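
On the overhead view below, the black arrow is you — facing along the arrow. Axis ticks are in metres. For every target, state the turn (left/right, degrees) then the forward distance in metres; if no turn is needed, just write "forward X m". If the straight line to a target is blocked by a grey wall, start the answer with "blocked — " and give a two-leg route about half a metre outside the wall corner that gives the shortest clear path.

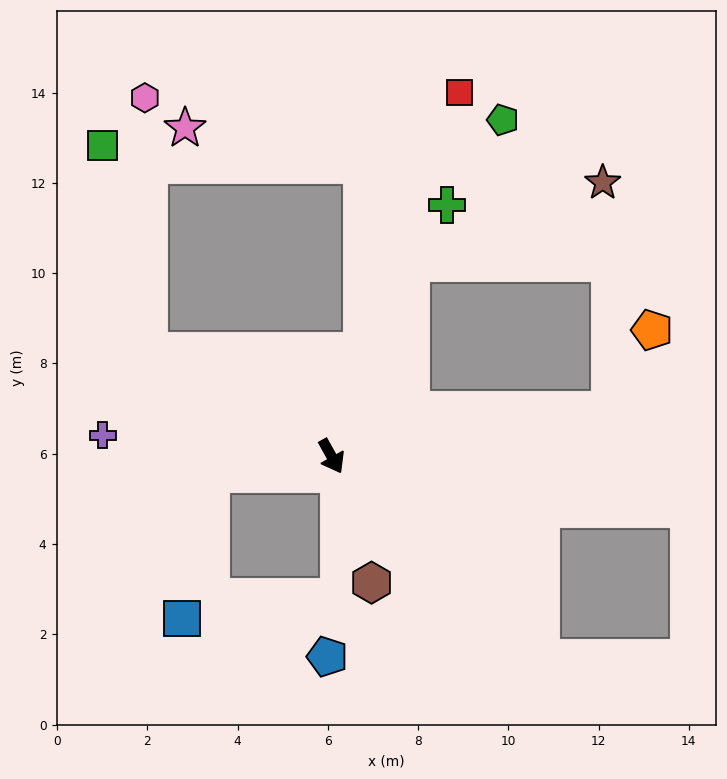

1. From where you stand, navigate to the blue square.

blocked — turn right 111°, forward 2.7 m, then turn left 71°, forward 3.3 m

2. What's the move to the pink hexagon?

blocked — turn right 149°, forward 4.7 m, then turn right 59°, forward 5.6 m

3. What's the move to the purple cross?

turn right 124°, forward 5.1 m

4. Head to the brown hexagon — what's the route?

turn right 12°, forward 2.9 m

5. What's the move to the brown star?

blocked — turn left 129°, forward 4.6 m, then turn right 46°, forward 4.6 m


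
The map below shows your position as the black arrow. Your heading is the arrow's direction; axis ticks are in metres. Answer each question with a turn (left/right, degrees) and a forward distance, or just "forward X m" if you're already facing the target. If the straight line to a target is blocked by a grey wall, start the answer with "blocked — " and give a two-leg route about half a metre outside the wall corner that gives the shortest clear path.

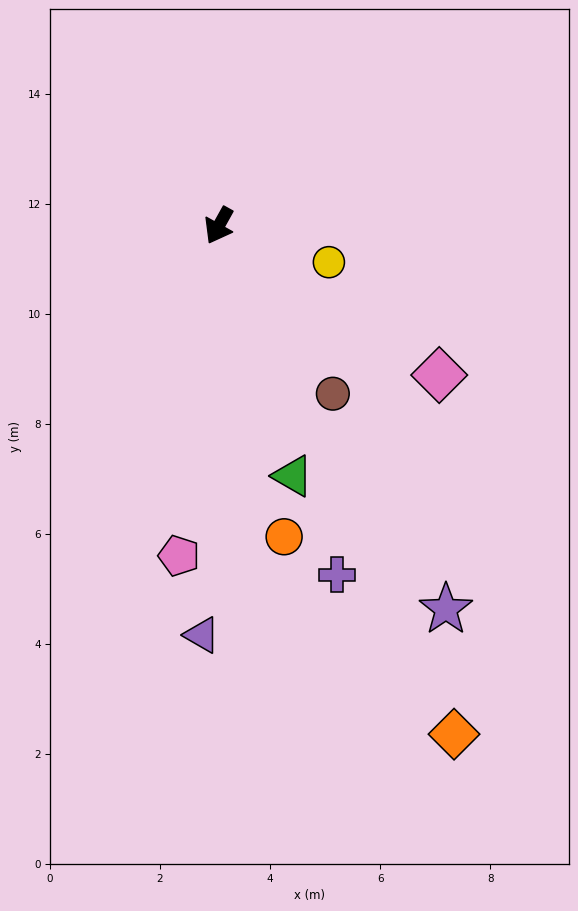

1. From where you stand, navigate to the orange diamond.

turn left 54°, forward 10.2 m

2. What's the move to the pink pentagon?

turn left 22°, forward 6.0 m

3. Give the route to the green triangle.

turn left 46°, forward 4.7 m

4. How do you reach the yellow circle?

turn left 101°, forward 2.1 m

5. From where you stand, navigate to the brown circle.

turn left 63°, forward 3.7 m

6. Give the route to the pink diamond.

turn left 85°, forward 4.8 m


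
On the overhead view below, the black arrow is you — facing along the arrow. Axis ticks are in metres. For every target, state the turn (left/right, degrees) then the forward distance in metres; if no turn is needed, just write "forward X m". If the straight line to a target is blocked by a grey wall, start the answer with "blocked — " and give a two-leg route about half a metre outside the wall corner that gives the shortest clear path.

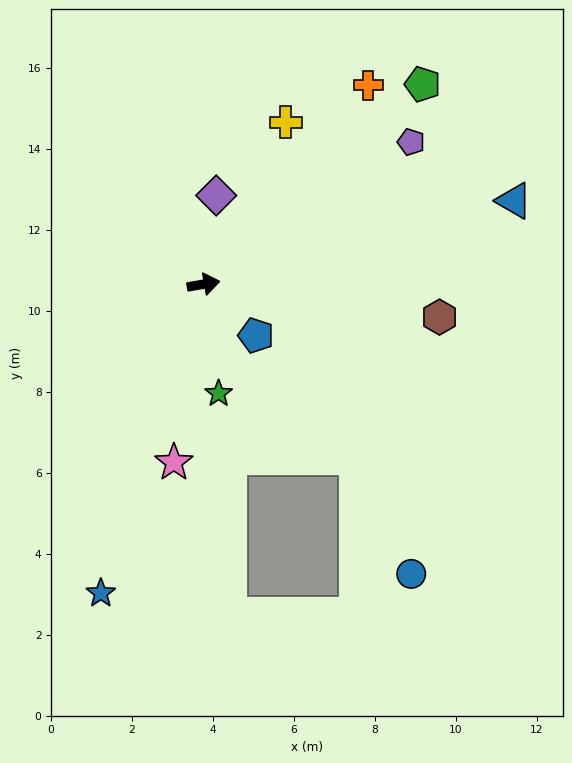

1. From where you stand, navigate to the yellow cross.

turn left 53°, forward 4.5 m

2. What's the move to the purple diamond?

turn left 72°, forward 2.2 m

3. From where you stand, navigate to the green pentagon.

turn left 33°, forward 7.3 m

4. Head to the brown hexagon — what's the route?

turn right 18°, forward 5.9 m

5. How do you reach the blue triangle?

turn left 5°, forward 7.9 m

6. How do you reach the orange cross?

turn left 40°, forward 6.4 m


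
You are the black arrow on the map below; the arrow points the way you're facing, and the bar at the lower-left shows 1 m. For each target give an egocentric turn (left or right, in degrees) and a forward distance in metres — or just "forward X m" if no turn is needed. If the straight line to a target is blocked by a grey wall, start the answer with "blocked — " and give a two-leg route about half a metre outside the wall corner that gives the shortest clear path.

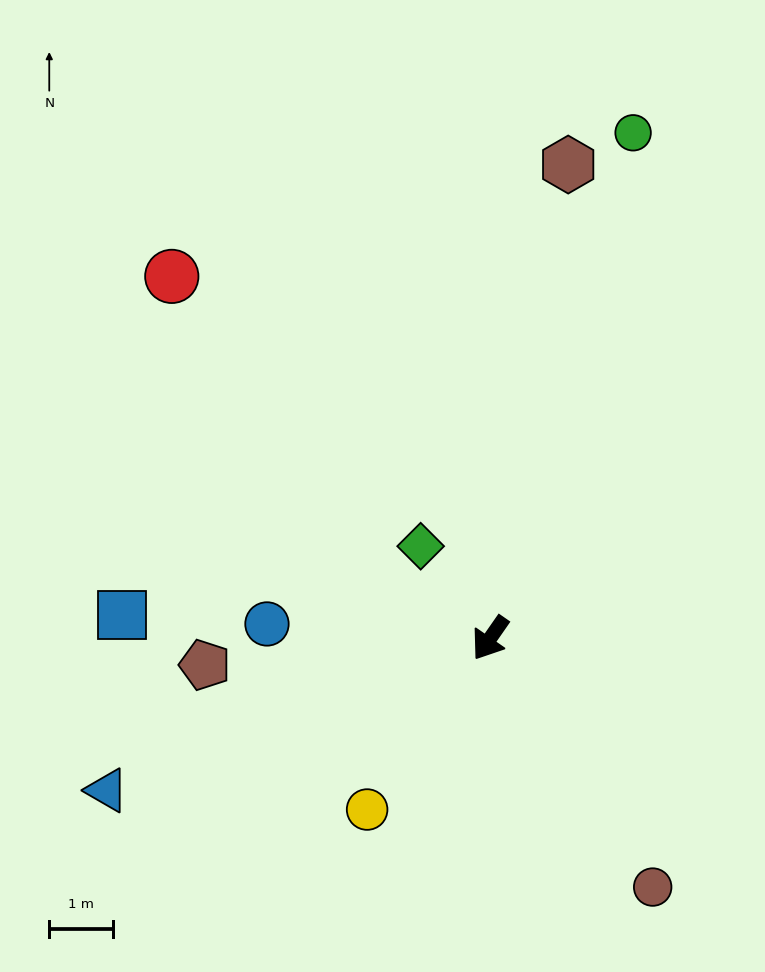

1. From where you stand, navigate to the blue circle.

turn right 59°, forward 3.5 m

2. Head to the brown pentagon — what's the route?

turn right 50°, forward 4.5 m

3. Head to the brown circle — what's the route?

turn left 68°, forward 4.6 m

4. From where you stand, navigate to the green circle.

turn right 161°, forward 8.2 m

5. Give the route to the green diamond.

turn right 108°, forward 1.8 m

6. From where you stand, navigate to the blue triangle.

turn right 34°, forward 6.4 m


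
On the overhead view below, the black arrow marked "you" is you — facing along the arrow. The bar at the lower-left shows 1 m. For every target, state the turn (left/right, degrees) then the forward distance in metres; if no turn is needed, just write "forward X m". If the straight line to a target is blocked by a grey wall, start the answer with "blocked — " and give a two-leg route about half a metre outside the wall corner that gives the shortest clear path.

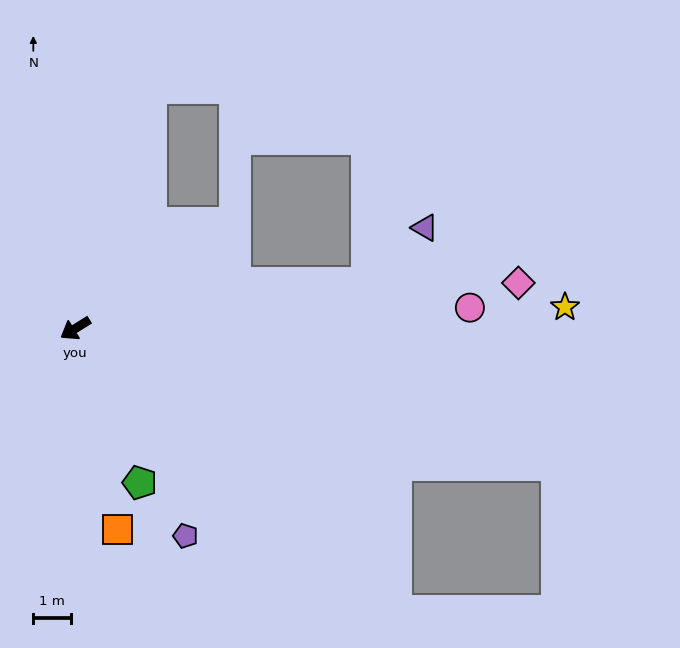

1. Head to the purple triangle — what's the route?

blocked — turn left 157°, forward 7.8 m, then turn left 35°, forward 2.1 m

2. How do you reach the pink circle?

turn left 151°, forward 10.5 m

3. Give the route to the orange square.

turn left 70°, forward 5.4 m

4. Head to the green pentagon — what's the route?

turn left 81°, forward 4.4 m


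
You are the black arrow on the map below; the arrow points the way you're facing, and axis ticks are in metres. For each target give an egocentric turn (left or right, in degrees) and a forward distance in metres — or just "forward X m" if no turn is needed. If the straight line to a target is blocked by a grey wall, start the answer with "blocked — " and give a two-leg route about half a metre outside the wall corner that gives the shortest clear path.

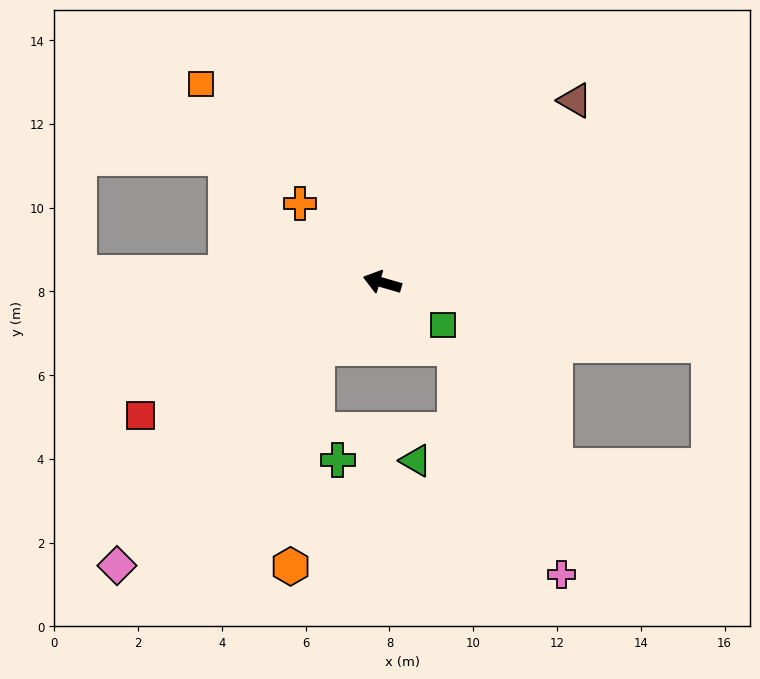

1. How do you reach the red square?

turn left 45°, forward 6.6 m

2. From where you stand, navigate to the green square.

turn left 161°, forward 1.8 m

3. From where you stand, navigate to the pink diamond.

turn left 63°, forward 9.3 m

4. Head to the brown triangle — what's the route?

turn right 121°, forward 6.3 m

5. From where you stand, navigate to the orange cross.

turn right 28°, forward 2.7 m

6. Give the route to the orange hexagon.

blocked — turn left 61°, forward 2.2 m, then turn left 38°, forward 5.2 m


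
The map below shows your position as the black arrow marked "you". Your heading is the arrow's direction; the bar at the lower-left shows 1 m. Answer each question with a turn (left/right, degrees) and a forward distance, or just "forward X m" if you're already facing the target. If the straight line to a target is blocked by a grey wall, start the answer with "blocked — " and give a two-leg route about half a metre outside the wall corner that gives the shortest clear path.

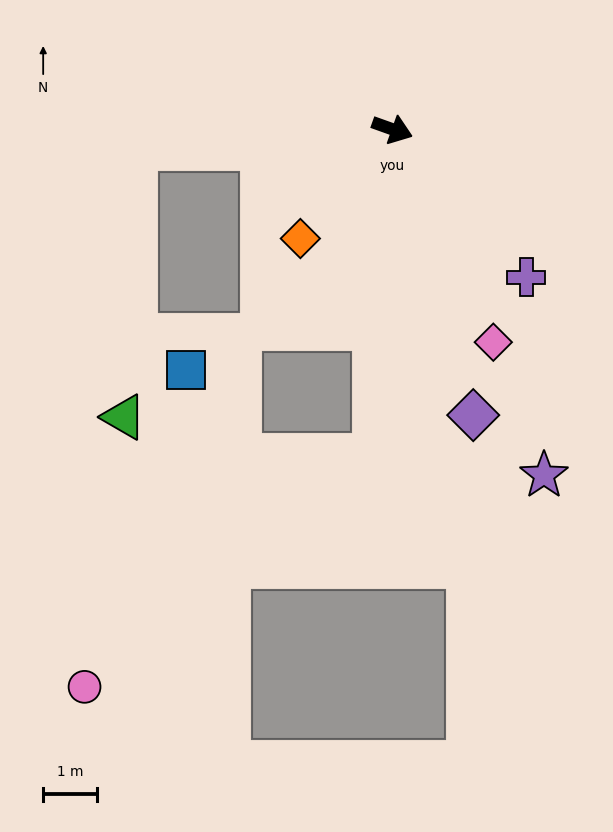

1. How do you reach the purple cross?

turn right 28°, forward 3.7 m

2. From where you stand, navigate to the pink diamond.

turn right 45°, forward 4.4 m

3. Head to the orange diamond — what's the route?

turn right 110°, forward 2.7 m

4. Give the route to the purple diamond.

turn right 55°, forward 5.5 m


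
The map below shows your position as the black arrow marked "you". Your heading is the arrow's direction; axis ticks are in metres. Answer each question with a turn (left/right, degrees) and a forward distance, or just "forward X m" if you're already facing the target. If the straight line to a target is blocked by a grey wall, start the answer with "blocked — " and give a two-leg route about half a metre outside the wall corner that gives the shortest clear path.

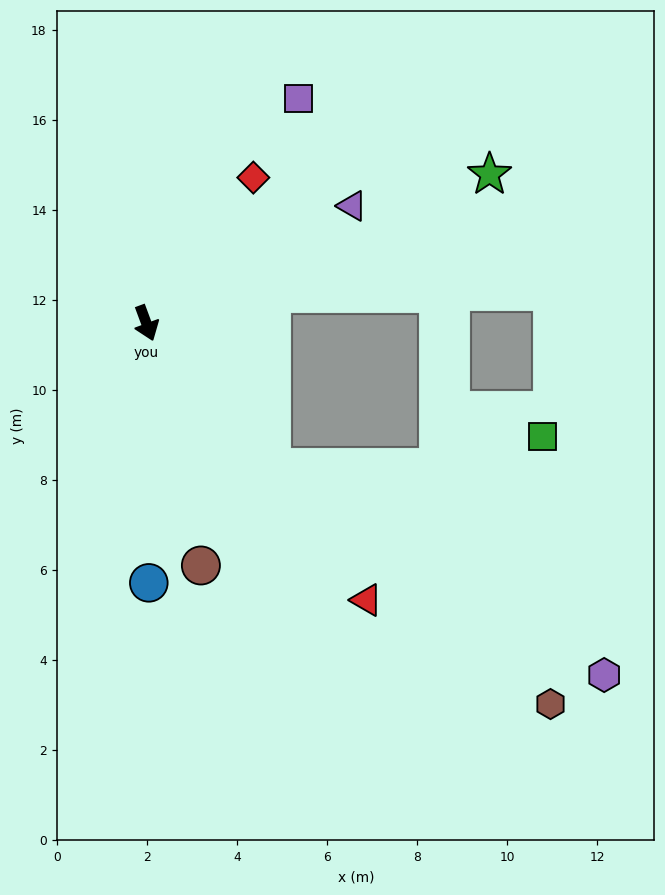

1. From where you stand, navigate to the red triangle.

turn left 18°, forward 7.9 m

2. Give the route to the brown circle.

turn right 8°, forward 5.5 m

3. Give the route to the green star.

turn left 93°, forward 8.3 m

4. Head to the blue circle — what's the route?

turn right 20°, forward 5.8 m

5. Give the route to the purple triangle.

turn left 99°, forward 5.3 m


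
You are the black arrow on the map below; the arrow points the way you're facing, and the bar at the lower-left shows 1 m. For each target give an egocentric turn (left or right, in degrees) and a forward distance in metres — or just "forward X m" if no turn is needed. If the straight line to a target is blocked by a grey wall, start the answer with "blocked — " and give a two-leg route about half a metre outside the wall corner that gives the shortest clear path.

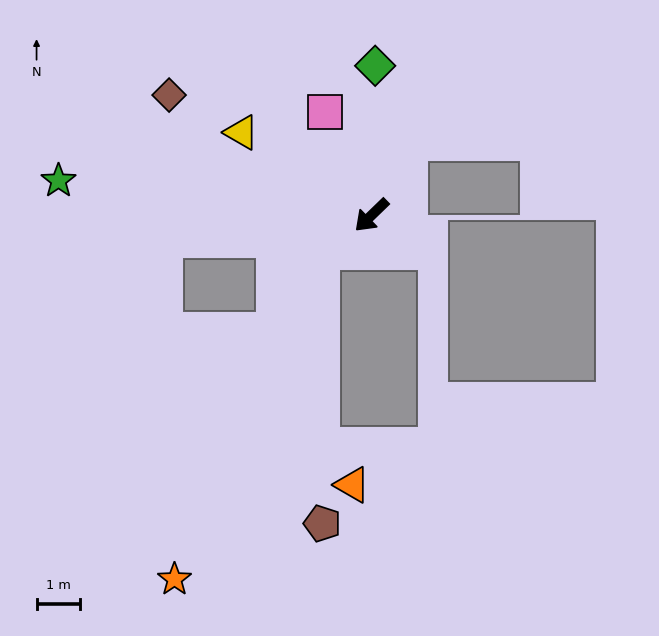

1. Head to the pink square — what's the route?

turn right 110°, forward 2.6 m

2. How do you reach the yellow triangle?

turn right 77°, forward 3.5 m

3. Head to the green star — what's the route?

turn right 50°, forward 7.2 m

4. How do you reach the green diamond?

turn right 135°, forward 3.4 m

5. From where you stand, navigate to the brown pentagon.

blocked — turn right 8°, forward 1.4 m, then turn left 54°, forward 6.2 m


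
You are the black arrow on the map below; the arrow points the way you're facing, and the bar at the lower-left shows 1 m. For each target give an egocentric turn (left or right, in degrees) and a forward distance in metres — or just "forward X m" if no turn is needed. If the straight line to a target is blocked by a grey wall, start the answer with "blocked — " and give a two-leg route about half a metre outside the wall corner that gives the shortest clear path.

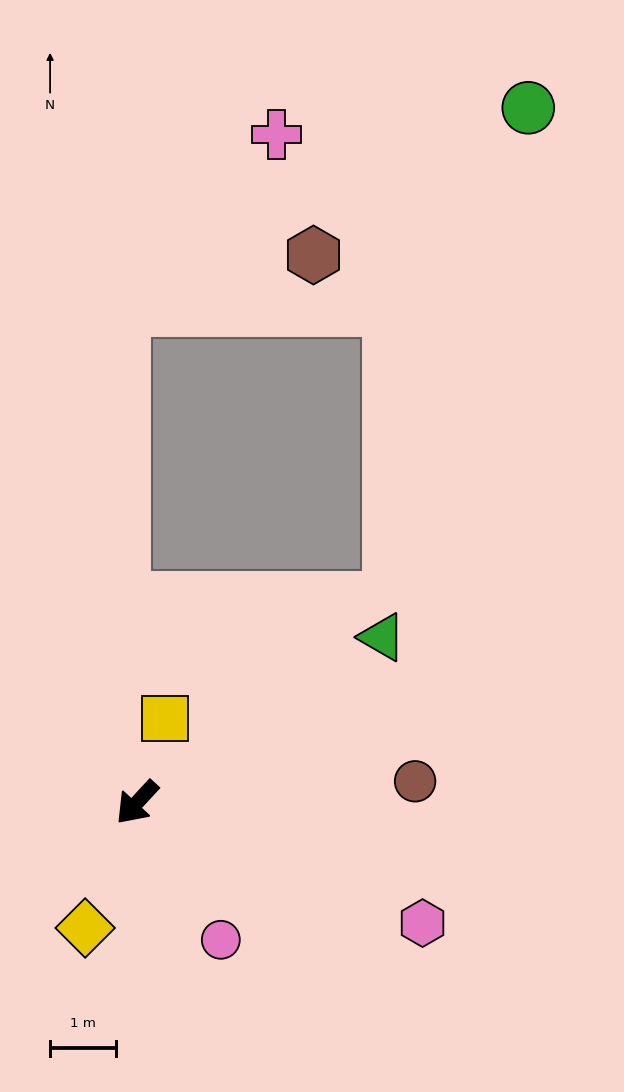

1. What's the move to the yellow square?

turn right 156°, forward 1.4 m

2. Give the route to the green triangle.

turn left 167°, forward 4.5 m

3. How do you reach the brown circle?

turn left 137°, forward 4.3 m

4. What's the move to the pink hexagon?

turn left 110°, forward 4.7 m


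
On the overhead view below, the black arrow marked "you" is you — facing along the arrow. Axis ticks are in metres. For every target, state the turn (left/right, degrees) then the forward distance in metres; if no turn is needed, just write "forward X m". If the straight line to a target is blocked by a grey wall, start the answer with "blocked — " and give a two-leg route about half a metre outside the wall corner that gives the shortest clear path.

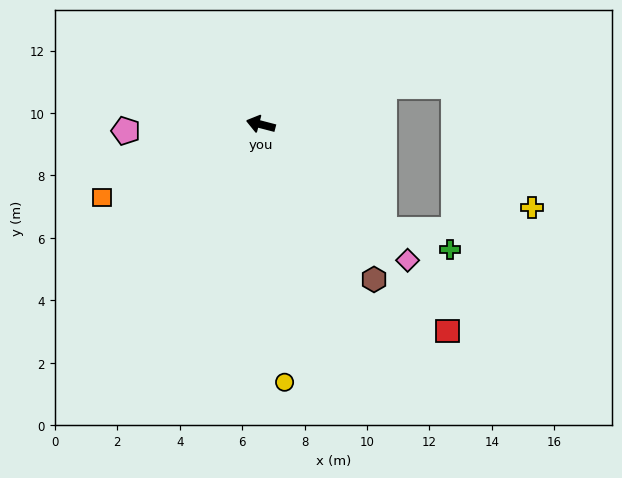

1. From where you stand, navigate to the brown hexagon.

turn left 141°, forward 6.1 m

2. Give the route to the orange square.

turn left 39°, forward 5.6 m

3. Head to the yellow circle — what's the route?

turn left 110°, forward 8.3 m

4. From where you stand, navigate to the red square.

turn left 147°, forward 8.9 m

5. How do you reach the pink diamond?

turn left 152°, forward 6.4 m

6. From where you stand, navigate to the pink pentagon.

turn left 17°, forward 4.3 m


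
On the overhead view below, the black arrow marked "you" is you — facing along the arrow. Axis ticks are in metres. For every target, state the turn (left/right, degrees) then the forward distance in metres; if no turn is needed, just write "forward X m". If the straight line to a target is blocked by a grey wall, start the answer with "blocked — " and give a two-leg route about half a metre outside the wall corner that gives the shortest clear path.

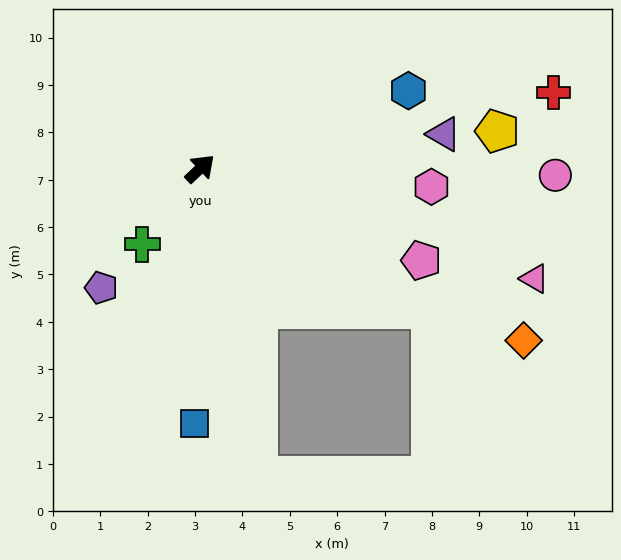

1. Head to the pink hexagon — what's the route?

turn right 48°, forward 4.9 m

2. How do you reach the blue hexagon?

turn right 23°, forward 4.7 m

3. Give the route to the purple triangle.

turn right 35°, forward 5.2 m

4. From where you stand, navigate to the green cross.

turn right 171°, forward 2.0 m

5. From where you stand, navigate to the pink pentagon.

turn right 66°, forward 5.1 m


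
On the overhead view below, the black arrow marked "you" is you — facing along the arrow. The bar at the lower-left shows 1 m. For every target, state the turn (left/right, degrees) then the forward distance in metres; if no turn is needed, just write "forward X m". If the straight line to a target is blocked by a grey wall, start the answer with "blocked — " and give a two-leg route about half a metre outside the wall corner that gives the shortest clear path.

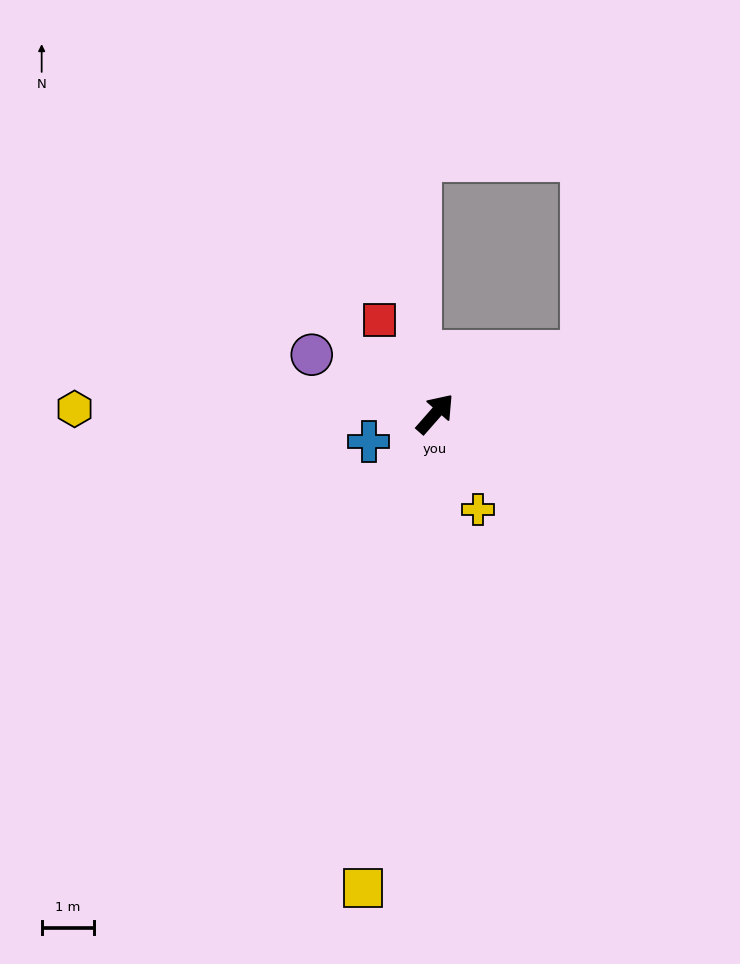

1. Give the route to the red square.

turn left 72°, forward 2.1 m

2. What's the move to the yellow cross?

turn right 115°, forward 2.0 m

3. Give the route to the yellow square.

turn right 147°, forward 9.3 m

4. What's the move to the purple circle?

turn left 106°, forward 2.6 m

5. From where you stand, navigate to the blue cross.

turn left 154°, forward 1.4 m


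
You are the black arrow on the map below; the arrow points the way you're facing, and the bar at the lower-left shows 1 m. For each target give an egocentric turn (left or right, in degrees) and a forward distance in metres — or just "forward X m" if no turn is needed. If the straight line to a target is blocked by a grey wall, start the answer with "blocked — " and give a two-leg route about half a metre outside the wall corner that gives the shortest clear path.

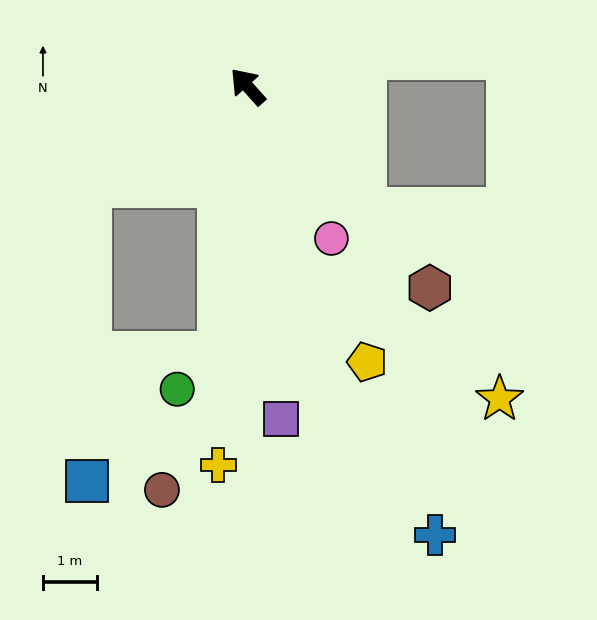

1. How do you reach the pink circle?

turn left 167°, forward 3.2 m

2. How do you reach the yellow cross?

turn left 134°, forward 7.0 m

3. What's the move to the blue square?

blocked — turn left 80°, forward 3.4 m, then turn left 58°, forward 5.5 m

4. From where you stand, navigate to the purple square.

turn left 144°, forward 6.2 m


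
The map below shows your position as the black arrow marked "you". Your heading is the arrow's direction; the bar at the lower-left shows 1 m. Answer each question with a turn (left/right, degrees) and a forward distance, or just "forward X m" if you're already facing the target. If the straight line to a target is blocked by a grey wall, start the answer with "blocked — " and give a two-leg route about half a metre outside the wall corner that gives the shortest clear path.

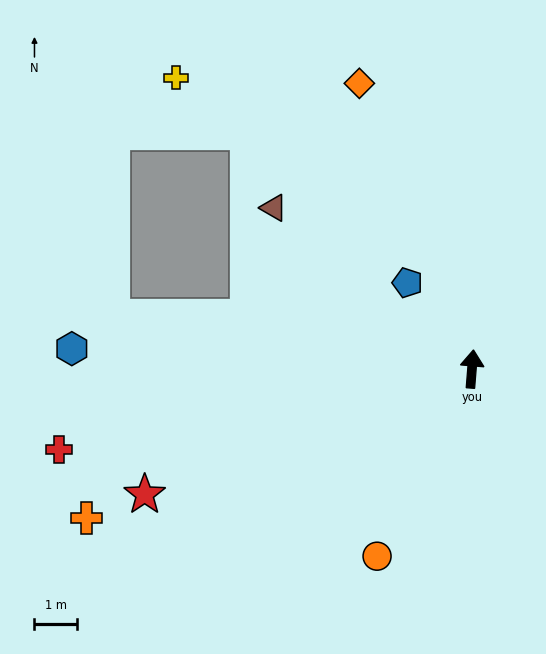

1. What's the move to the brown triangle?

turn left 55°, forward 6.1 m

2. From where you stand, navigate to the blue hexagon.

turn left 92°, forward 9.5 m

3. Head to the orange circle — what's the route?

turn left 158°, forward 5.0 m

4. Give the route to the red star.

turn left 116°, forward 8.3 m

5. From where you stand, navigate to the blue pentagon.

turn left 41°, forward 2.6 m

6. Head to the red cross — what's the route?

turn left 106°, forward 10.0 m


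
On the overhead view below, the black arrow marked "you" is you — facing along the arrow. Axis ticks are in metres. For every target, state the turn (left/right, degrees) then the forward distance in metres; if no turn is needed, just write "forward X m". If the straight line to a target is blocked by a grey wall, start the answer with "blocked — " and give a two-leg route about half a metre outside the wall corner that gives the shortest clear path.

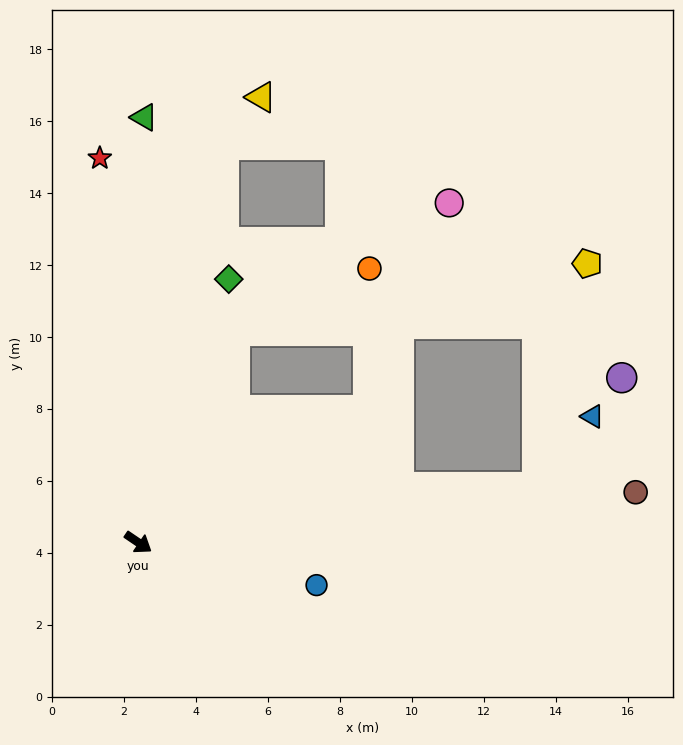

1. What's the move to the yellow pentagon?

blocked — turn left 42°, forward 11.2 m, then turn left 70°, forward 6.4 m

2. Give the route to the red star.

turn left 130°, forward 10.7 m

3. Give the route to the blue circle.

turn left 21°, forward 5.1 m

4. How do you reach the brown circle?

turn left 40°, forward 13.9 m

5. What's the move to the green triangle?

turn left 123°, forward 11.8 m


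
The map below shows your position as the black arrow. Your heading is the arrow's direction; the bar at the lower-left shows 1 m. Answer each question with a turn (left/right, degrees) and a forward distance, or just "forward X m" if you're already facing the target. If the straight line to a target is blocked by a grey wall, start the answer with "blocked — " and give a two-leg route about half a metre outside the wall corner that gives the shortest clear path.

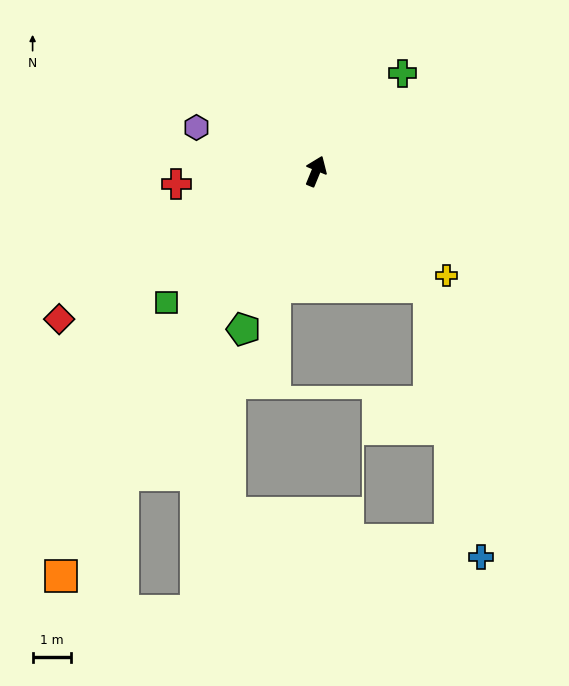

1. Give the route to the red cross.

turn left 118°, forward 3.7 m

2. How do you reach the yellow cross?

turn right 106°, forward 4.4 m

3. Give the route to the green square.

turn left 154°, forward 5.2 m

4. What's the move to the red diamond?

turn left 142°, forward 7.8 m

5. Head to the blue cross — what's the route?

blocked — turn right 113°, forward 4.3 m, then turn right 34°, forward 7.2 m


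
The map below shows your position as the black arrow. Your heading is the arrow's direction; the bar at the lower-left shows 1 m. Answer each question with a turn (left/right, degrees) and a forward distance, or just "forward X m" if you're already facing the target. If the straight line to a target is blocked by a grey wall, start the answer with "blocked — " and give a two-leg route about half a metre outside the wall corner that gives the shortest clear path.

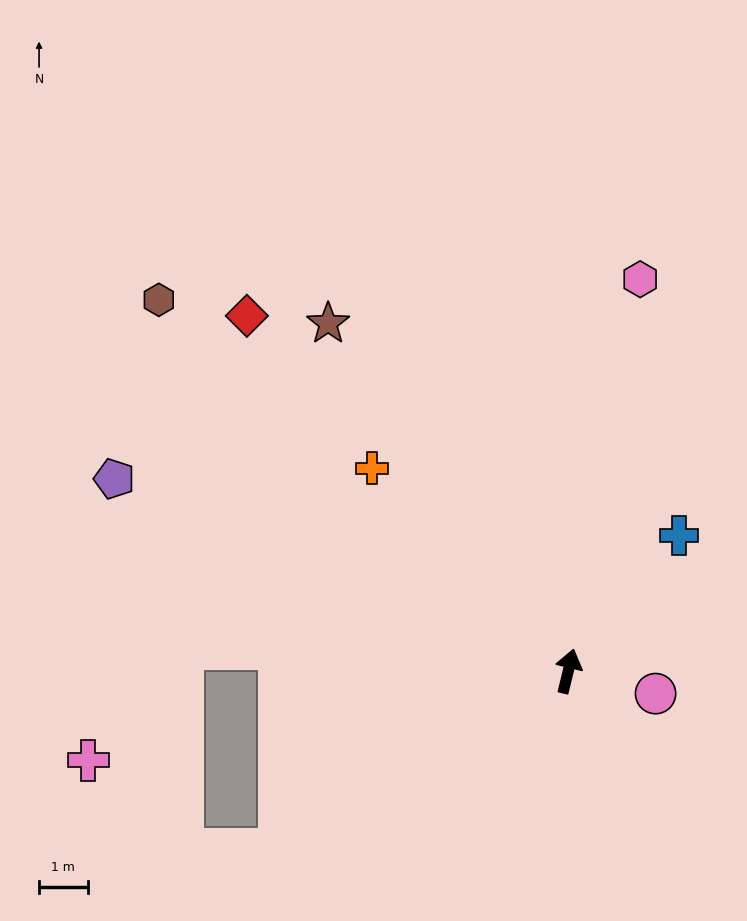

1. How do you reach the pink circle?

turn right 91°, forward 1.9 m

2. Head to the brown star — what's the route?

turn left 48°, forward 8.7 m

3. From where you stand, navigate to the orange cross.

turn left 58°, forward 5.8 m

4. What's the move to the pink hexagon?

turn left 3°, forward 8.2 m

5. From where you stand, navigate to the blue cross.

turn right 26°, forward 3.6 m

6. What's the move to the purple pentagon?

turn left 81°, forward 10.1 m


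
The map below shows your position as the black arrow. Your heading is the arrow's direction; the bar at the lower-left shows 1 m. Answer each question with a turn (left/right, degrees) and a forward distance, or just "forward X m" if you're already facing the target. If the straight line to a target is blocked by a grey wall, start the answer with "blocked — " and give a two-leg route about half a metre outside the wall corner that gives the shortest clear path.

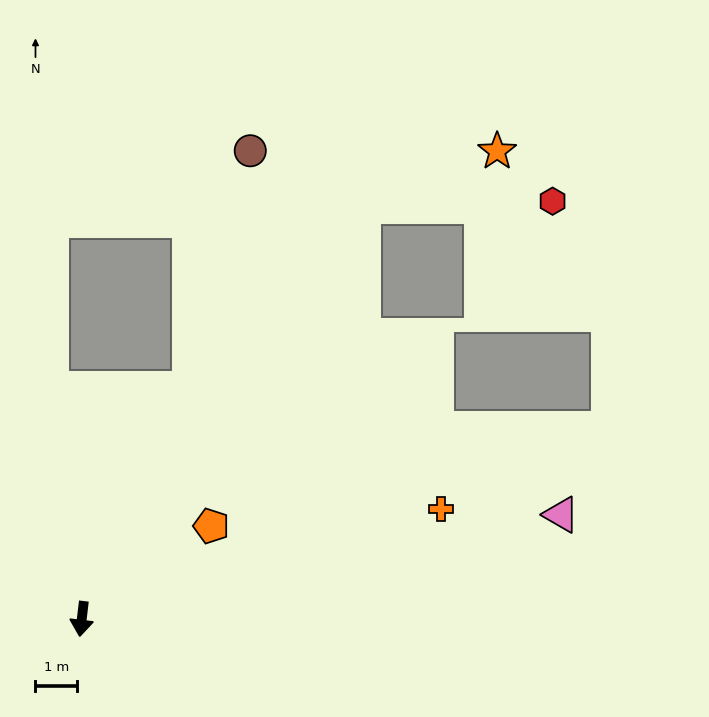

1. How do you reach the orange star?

blocked — turn left 152°, forward 12.0 m, then turn right 33°, forward 3.5 m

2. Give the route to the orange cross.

turn left 114°, forward 9.0 m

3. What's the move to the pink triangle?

turn left 109°, forward 11.7 m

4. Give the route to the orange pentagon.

turn left 132°, forward 3.8 m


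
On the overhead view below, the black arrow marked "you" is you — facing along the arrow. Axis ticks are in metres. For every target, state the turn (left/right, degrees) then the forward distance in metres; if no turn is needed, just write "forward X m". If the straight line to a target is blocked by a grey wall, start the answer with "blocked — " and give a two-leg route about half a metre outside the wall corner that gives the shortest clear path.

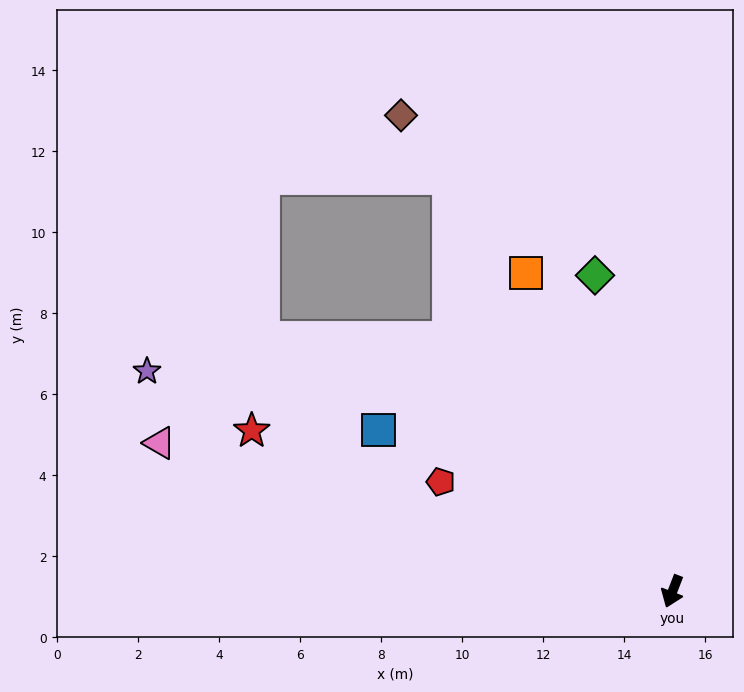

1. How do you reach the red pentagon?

turn right 94°, forward 6.3 m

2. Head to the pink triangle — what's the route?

turn right 85°, forward 13.2 m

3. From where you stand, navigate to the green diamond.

turn right 145°, forward 8.0 m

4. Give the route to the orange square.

turn right 134°, forward 8.7 m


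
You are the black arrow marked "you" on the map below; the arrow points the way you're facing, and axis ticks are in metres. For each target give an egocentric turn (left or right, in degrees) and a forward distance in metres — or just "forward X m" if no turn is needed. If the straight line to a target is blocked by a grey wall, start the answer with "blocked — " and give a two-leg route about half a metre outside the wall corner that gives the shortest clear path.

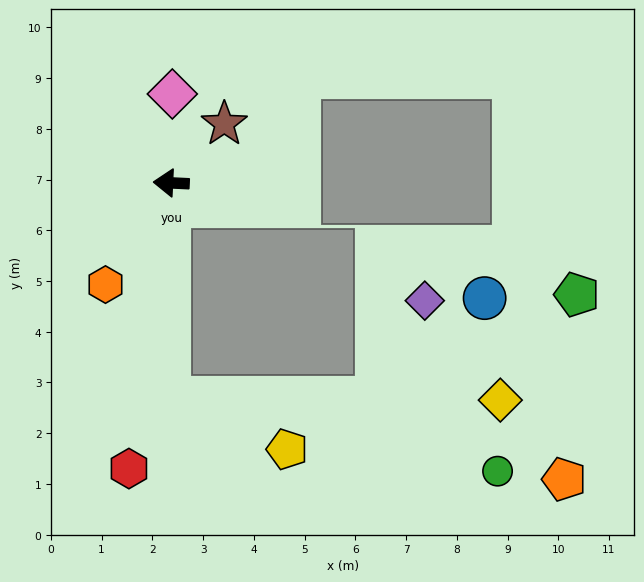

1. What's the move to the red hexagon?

turn left 84°, forward 5.7 m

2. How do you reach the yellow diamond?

blocked — turn left 92°, forward 4.2 m, then turn left 90°, forward 6.5 m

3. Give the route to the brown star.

turn right 129°, forward 1.6 m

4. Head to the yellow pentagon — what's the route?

blocked — turn left 92°, forward 4.2 m, then turn left 67°, forward 2.5 m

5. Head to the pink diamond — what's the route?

turn right 88°, forward 1.8 m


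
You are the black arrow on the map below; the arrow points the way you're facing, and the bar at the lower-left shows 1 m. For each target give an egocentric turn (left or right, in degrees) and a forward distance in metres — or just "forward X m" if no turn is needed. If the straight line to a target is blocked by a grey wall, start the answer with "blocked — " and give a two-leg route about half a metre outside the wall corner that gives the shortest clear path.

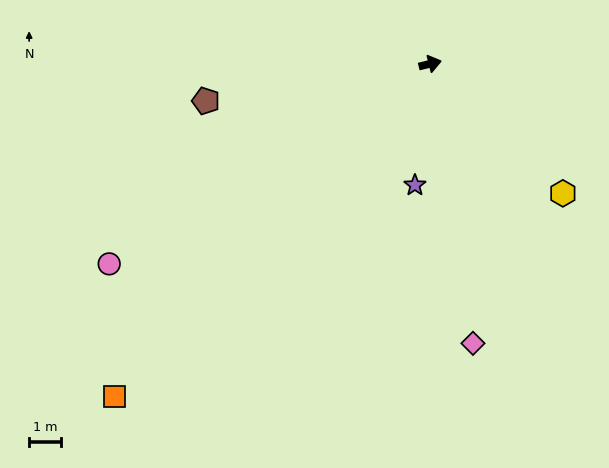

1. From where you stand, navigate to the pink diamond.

turn right 95°, forward 8.9 m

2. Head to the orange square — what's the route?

turn right 147°, forward 14.5 m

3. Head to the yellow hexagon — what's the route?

turn right 58°, forward 5.9 m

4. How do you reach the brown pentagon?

turn left 176°, forward 7.2 m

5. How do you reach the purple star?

turn right 111°, forward 3.9 m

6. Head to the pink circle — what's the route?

turn right 162°, forward 12.0 m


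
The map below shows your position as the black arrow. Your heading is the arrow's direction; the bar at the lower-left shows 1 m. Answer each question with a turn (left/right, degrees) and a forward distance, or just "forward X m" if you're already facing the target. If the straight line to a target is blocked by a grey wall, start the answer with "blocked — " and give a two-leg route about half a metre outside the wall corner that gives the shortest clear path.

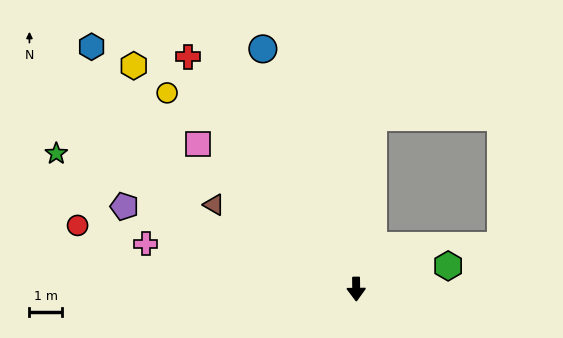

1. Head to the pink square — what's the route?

turn right 133°, forward 6.6 m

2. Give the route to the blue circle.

turn right 159°, forward 7.9 m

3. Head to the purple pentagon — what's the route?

turn right 110°, forward 7.6 m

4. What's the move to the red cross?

turn right 145°, forward 8.8 m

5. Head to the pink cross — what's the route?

turn right 103°, forward 6.6 m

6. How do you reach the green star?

turn right 115°, forward 10.1 m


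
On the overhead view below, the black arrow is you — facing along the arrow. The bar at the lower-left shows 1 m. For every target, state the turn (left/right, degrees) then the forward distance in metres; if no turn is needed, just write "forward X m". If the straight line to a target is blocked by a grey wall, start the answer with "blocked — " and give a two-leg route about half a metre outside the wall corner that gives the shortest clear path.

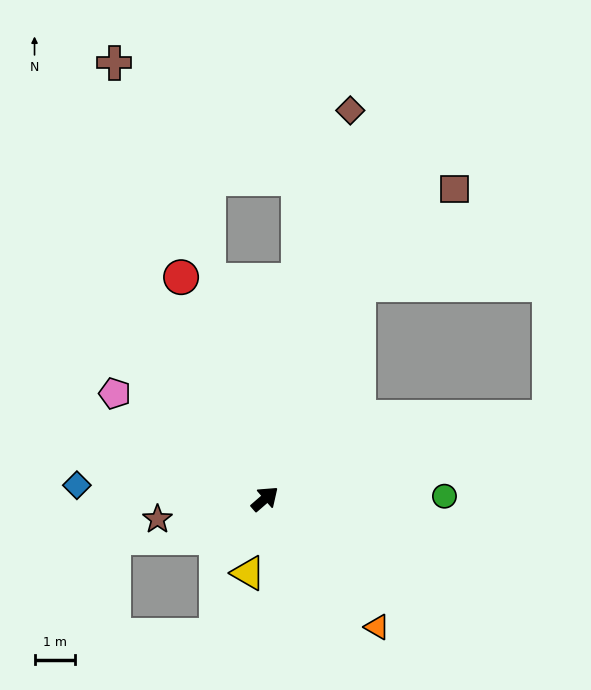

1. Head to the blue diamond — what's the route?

turn left 135°, forward 4.6 m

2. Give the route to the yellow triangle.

turn right 144°, forward 1.9 m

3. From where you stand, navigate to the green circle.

turn right 40°, forward 4.4 m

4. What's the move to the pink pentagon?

turn left 104°, forward 4.5 m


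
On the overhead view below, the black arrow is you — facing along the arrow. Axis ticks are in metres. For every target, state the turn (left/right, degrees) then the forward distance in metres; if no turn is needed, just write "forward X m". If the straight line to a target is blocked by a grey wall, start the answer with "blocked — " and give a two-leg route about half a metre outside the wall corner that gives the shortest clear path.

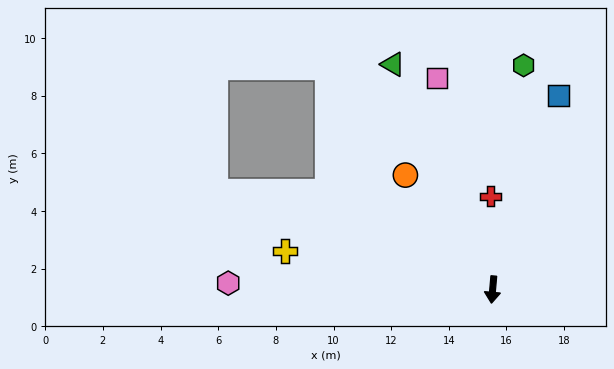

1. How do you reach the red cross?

turn right 174°, forward 3.2 m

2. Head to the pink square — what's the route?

turn right 160°, forward 7.6 m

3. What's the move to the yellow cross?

turn right 95°, forward 7.3 m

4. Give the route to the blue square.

turn left 166°, forward 7.1 m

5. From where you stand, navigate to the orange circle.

turn right 138°, forward 5.0 m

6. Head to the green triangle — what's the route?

turn right 151°, forward 8.5 m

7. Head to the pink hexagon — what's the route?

turn right 86°, forward 9.2 m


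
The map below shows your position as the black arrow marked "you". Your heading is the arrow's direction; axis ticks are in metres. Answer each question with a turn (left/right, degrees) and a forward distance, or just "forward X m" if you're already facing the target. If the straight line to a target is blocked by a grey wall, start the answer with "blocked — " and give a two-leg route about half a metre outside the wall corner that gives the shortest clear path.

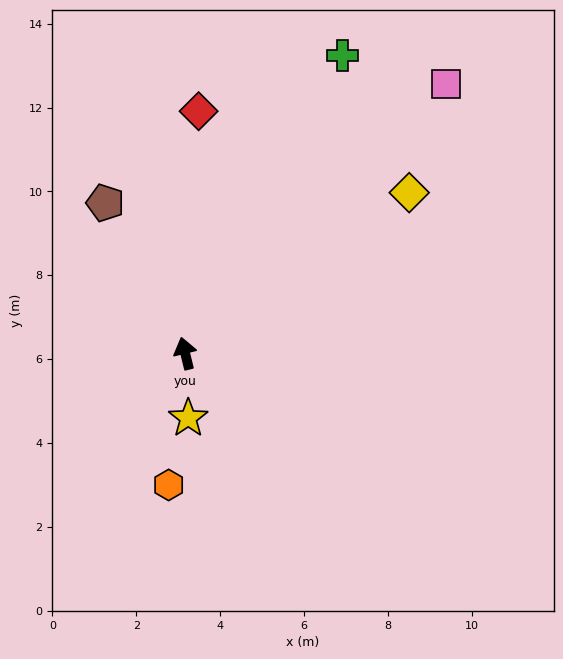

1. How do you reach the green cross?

turn right 42°, forward 8.0 m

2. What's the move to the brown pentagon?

turn left 14°, forward 4.1 m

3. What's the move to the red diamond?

turn right 17°, forward 5.8 m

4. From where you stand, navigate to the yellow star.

turn left 169°, forward 1.5 m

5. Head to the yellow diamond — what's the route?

turn right 68°, forward 6.6 m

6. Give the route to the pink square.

turn right 58°, forward 8.9 m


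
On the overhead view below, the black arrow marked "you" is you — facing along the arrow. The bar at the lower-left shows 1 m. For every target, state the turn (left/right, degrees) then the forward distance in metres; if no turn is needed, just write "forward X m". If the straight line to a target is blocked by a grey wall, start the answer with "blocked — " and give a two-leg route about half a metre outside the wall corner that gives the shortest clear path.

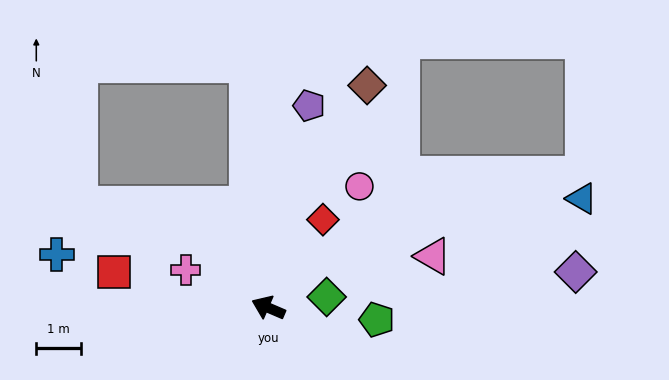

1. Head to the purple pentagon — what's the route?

turn right 78°, forward 4.6 m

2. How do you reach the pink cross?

forward 2.0 m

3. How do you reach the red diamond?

turn right 99°, forward 2.3 m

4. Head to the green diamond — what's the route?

turn right 146°, forward 1.3 m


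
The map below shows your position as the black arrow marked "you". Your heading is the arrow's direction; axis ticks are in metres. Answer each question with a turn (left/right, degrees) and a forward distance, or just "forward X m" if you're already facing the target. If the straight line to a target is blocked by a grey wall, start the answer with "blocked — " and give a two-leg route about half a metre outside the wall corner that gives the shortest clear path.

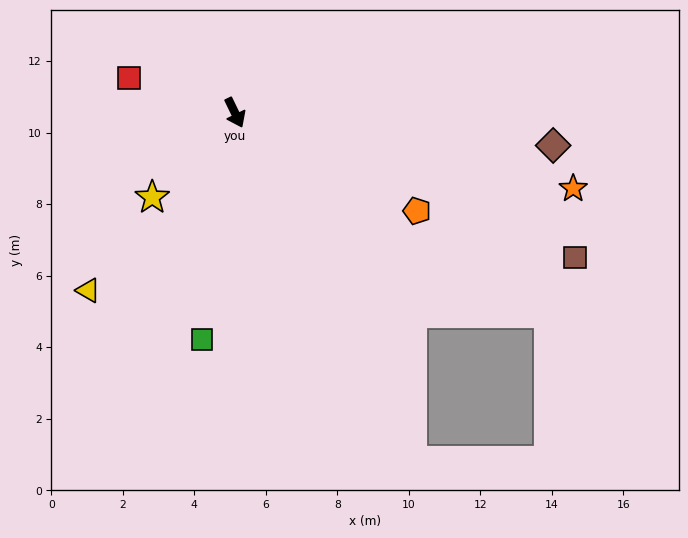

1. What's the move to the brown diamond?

turn left 58°, forward 8.9 m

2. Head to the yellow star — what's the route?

turn right 70°, forward 3.3 m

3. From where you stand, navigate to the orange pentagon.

turn left 36°, forward 5.8 m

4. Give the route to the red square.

turn right 134°, forward 3.1 m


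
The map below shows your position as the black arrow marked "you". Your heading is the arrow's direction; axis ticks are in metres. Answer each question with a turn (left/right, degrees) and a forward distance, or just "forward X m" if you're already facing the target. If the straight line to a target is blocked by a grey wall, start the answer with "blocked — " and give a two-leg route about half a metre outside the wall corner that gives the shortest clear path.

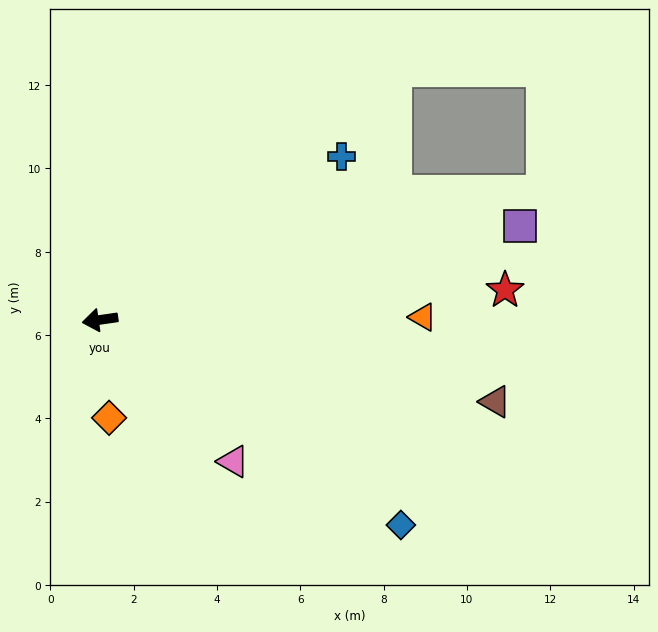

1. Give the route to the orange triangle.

turn left 172°, forward 7.7 m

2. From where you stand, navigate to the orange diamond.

turn left 87°, forward 2.4 m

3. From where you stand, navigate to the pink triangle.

turn left 125°, forward 4.7 m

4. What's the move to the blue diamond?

turn left 137°, forward 8.7 m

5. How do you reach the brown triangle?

turn left 160°, forward 9.7 m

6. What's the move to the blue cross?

turn right 154°, forward 7.0 m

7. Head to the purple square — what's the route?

turn right 176°, forward 10.3 m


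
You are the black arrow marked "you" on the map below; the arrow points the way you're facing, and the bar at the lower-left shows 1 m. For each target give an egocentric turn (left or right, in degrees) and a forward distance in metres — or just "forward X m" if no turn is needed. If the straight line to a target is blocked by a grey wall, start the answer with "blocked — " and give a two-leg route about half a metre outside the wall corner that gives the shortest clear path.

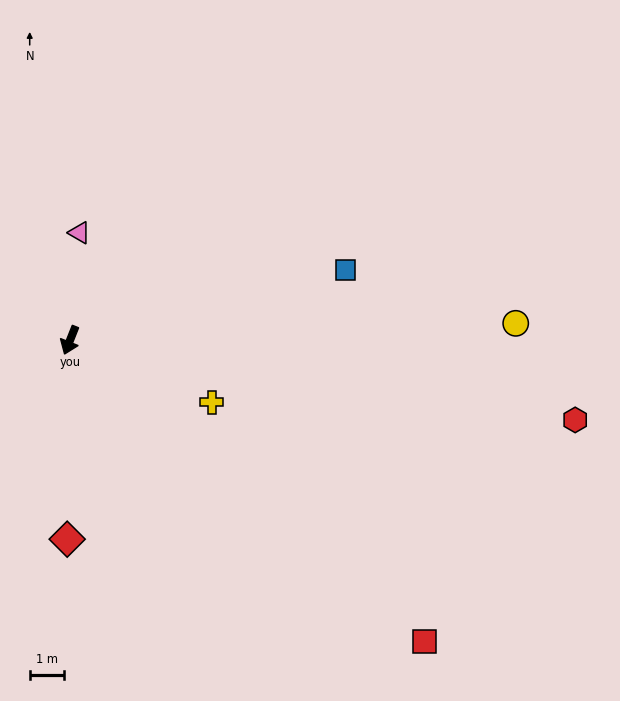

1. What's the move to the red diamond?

turn left 21°, forward 5.8 m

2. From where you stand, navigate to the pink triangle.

turn right 163°, forward 3.2 m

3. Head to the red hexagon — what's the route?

turn left 103°, forward 15.0 m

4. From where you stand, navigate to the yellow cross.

turn left 88°, forward 4.5 m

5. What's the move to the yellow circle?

turn left 114°, forward 13.1 m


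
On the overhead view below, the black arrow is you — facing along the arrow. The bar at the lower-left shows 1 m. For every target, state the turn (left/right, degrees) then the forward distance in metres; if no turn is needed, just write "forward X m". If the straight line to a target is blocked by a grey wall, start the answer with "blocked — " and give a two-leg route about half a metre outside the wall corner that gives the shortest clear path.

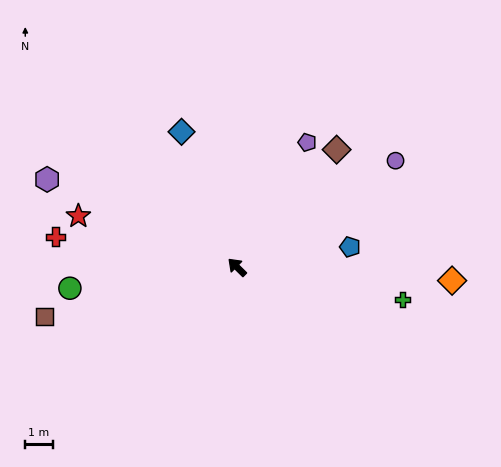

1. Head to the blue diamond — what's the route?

turn right 23°, forward 5.3 m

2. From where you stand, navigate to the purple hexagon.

turn left 20°, forward 7.6 m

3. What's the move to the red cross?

turn left 35°, forward 6.7 m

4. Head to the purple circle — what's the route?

turn right 102°, forward 7.0 m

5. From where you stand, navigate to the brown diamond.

turn right 86°, forward 5.6 m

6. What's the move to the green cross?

turn right 147°, forward 6.2 m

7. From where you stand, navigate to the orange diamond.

turn right 139°, forward 7.9 m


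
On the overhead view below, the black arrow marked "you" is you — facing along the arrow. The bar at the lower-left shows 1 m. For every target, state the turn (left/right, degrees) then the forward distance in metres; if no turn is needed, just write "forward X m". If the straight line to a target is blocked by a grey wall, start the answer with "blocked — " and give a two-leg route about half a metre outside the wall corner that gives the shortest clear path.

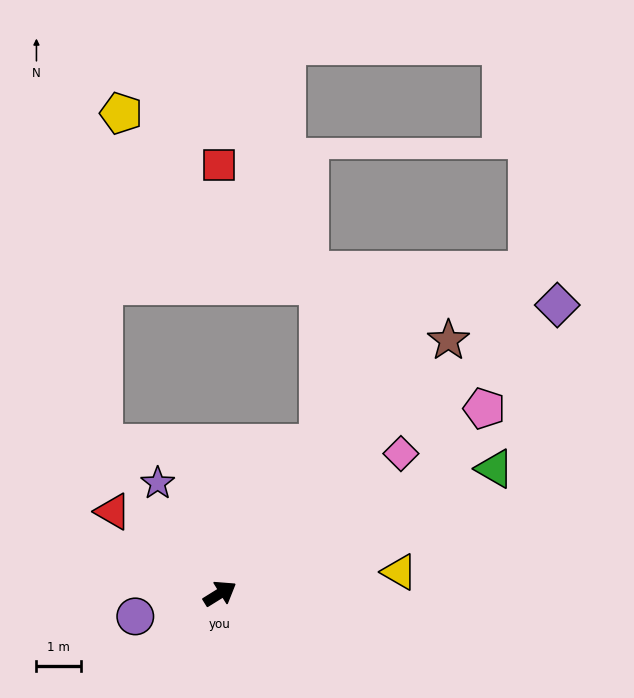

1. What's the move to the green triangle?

turn right 7°, forward 6.7 m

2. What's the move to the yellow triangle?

turn right 25°, forward 4.0 m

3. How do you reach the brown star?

turn left 16°, forward 7.6 m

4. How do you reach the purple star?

turn left 88°, forward 2.8 m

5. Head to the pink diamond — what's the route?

turn left 6°, forward 5.1 m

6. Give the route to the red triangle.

turn left 111°, forward 3.0 m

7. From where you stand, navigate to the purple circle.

turn left 163°, forward 2.0 m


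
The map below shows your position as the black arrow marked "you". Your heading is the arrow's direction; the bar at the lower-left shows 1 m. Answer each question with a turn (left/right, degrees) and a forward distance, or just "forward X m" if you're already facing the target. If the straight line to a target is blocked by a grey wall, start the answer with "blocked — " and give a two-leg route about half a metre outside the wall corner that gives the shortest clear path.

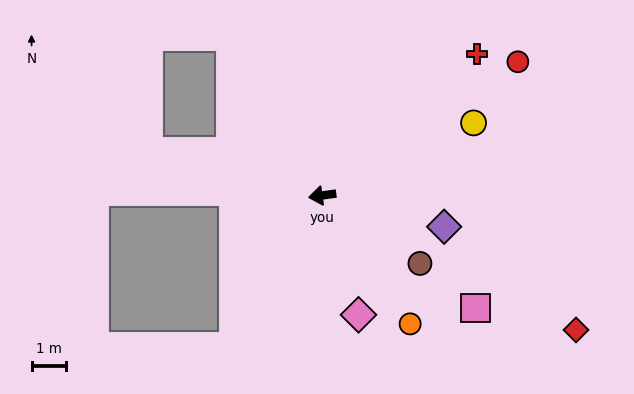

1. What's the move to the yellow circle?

turn right 162°, forward 4.9 m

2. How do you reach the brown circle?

turn left 137°, forward 3.4 m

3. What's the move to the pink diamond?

turn left 99°, forward 3.6 m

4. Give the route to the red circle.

turn right 154°, forward 6.9 m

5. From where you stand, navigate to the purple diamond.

turn left 158°, forward 3.6 m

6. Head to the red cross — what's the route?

turn right 146°, forward 6.1 m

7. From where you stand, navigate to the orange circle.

turn left 116°, forward 4.5 m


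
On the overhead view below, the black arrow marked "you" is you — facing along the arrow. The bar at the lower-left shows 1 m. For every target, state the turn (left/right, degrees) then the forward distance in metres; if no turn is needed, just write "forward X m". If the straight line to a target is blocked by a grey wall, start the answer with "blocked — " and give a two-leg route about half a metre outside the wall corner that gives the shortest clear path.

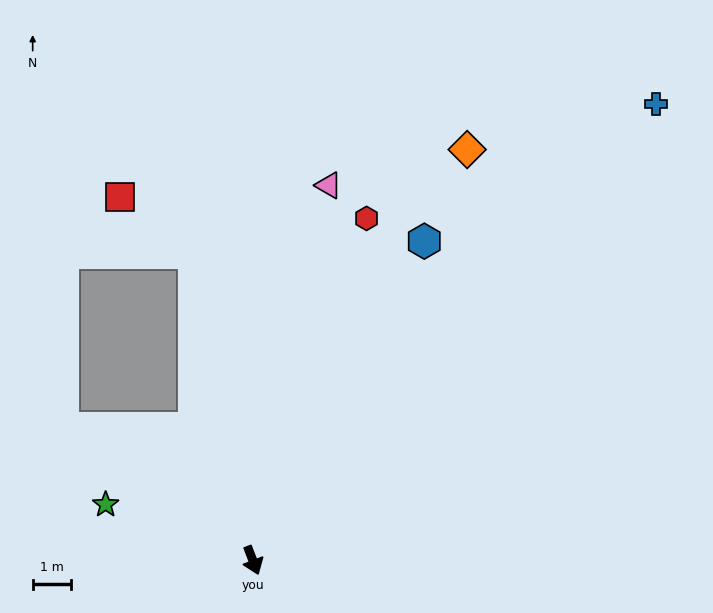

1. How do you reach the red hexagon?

turn left 141°, forward 9.5 m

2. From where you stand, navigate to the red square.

blocked — turn left 170°, forward 8.3 m, then turn left 42°, forward 2.4 m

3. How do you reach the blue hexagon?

turn left 131°, forward 9.6 m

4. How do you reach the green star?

turn right 132°, forward 4.2 m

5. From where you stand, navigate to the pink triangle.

turn left 148°, forward 10.1 m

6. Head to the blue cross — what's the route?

turn left 118°, forward 16.1 m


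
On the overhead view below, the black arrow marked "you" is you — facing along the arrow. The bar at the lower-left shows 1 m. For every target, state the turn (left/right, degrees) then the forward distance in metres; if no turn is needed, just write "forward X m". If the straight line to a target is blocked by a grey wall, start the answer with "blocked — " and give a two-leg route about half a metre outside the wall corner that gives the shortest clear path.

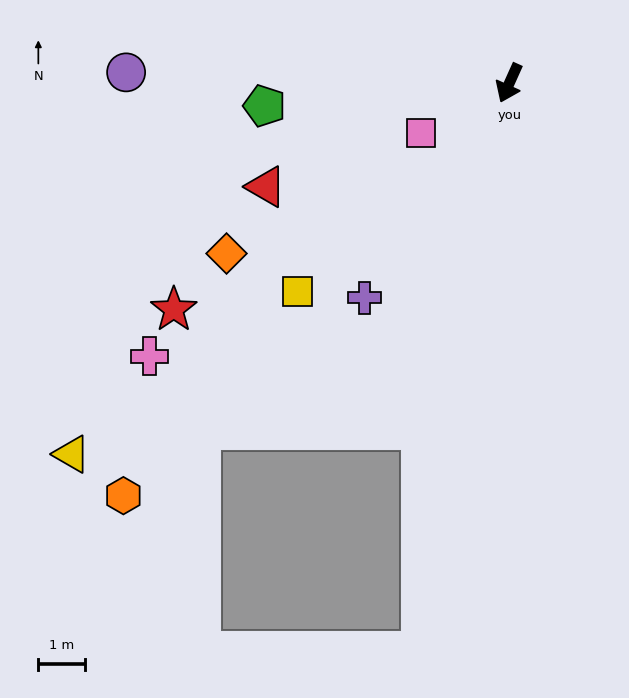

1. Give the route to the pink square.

turn right 36°, forward 2.2 m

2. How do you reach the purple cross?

turn right 10°, forward 5.6 m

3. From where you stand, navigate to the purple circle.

turn right 67°, forward 8.2 m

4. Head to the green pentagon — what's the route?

turn right 60°, forward 5.3 m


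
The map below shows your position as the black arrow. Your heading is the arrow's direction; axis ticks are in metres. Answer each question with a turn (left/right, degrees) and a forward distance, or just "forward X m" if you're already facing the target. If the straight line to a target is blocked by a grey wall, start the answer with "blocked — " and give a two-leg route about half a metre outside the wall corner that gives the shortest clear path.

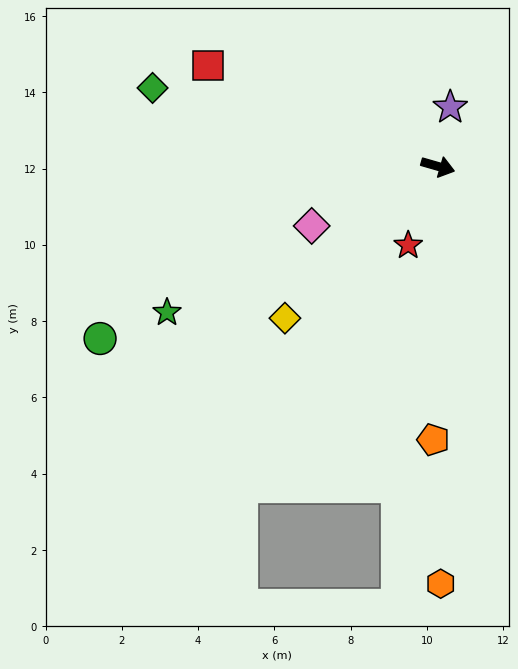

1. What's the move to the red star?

turn right 95°, forward 2.2 m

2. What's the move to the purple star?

turn left 94°, forward 1.6 m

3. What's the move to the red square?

turn left 172°, forward 6.6 m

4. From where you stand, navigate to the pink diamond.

turn right 139°, forward 3.7 m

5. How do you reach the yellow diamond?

turn right 119°, forward 5.7 m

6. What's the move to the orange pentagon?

turn right 75°, forward 7.2 m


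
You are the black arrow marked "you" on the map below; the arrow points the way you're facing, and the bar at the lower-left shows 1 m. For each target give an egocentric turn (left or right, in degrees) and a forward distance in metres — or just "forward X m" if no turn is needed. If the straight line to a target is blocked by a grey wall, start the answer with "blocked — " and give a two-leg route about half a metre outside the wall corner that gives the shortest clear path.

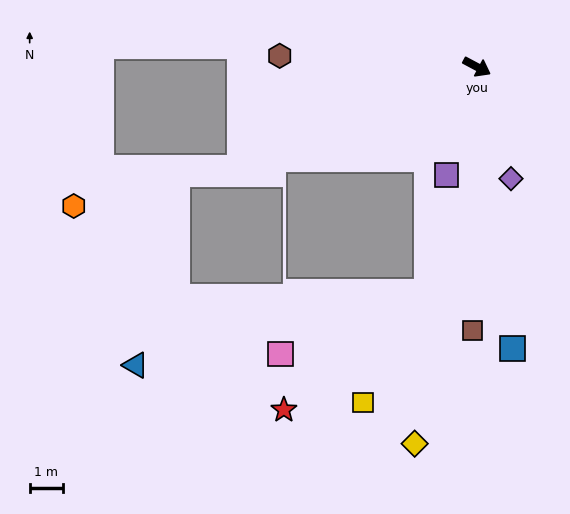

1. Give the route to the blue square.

turn right 55°, forward 8.6 m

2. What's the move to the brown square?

turn right 63°, forward 8.0 m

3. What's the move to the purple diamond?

turn right 45°, forward 3.6 m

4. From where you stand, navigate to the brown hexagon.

turn right 155°, forward 6.0 m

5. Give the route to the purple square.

turn right 78°, forward 3.4 m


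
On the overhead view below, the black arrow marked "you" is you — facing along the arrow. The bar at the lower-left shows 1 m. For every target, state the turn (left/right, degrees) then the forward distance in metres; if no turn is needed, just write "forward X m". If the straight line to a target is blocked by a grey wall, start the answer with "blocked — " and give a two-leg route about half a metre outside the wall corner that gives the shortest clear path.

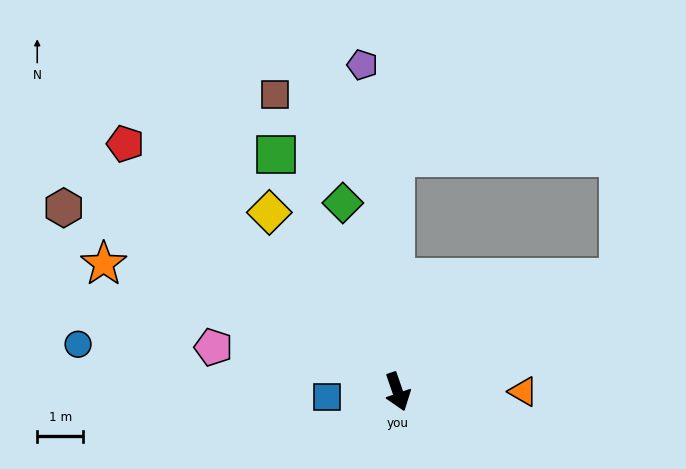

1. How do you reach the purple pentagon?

turn left 167°, forward 7.1 m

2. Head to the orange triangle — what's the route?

turn left 71°, forward 2.7 m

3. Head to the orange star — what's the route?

turn right 133°, forward 6.9 m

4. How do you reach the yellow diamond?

turn right 163°, forward 4.8 m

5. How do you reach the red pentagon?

turn right 151°, forward 8.0 m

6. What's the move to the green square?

turn right 172°, forward 5.8 m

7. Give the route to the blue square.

turn right 105°, forward 1.5 m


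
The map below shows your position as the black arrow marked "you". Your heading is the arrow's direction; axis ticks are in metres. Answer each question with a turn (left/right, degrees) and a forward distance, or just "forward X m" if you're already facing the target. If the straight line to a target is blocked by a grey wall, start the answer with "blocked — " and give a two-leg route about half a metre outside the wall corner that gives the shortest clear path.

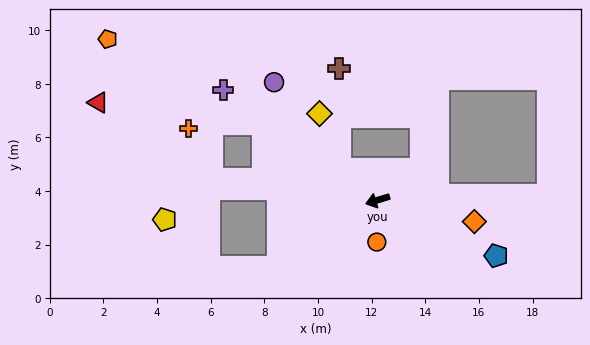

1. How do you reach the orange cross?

blocked — turn right 24°, forward 6.2 m, then turn right 58°, forward 2.1 m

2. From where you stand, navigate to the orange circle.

turn left 72°, forward 1.6 m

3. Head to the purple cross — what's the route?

turn right 53°, forward 7.1 m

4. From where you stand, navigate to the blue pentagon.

turn left 138°, forward 4.9 m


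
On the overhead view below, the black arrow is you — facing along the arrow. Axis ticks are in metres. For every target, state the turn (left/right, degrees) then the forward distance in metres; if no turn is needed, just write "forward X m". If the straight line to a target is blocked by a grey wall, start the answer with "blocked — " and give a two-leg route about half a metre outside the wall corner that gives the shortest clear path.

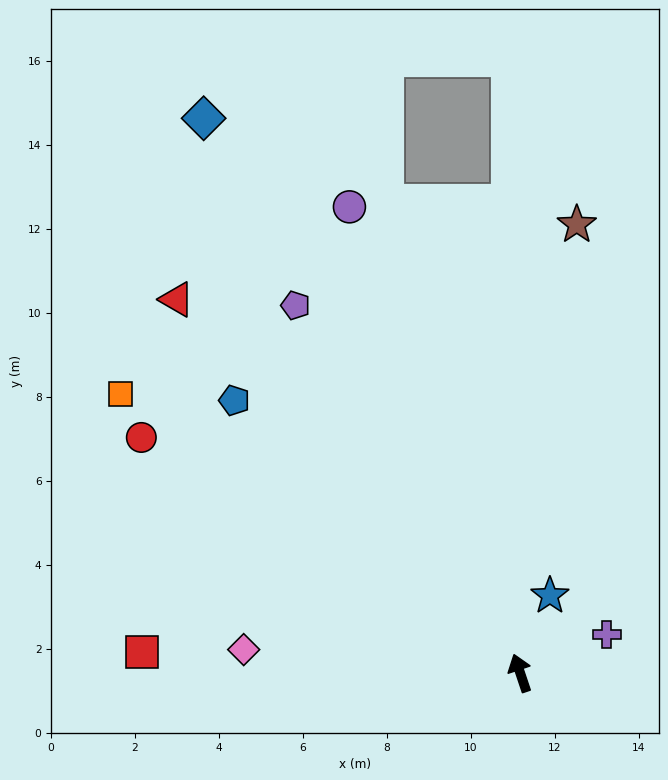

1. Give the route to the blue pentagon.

turn left 28°, forward 9.4 m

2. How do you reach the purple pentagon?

turn left 13°, forward 10.3 m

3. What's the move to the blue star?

turn right 40°, forward 2.0 m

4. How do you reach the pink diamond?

turn left 67°, forward 6.6 m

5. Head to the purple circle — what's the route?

forward 11.8 m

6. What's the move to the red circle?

turn left 40°, forward 10.6 m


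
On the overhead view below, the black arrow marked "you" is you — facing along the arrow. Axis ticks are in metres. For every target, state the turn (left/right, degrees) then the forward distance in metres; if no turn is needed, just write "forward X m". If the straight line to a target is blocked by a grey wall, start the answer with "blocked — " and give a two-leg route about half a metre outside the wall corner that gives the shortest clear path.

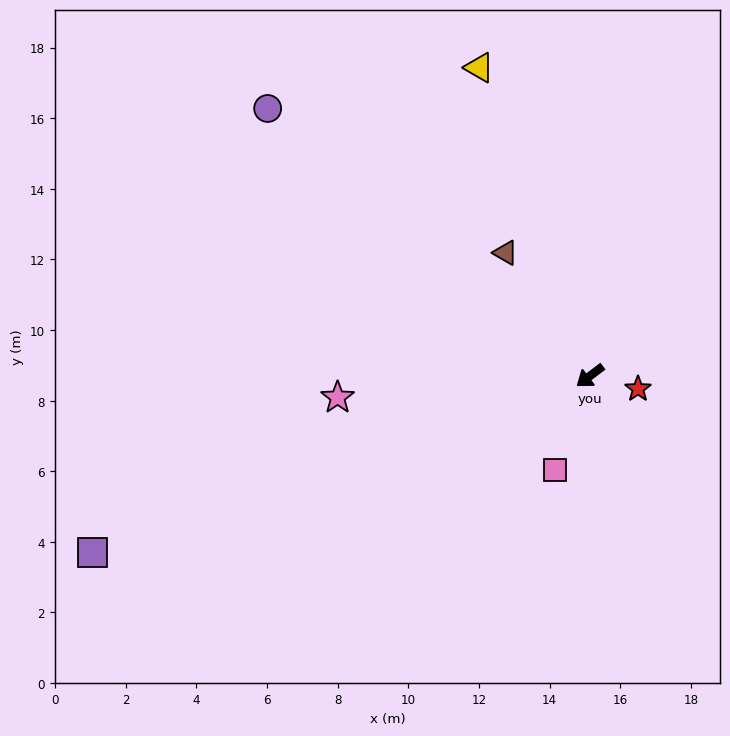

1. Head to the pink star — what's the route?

turn right 32°, forward 7.2 m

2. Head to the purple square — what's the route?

turn right 18°, forward 15.0 m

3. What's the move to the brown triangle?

turn right 93°, forward 4.2 m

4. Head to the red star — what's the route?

turn left 128°, forward 1.4 m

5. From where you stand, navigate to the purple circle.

turn right 77°, forward 11.9 m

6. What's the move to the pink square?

turn left 32°, forward 2.8 m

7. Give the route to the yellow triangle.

turn right 107°, forward 9.3 m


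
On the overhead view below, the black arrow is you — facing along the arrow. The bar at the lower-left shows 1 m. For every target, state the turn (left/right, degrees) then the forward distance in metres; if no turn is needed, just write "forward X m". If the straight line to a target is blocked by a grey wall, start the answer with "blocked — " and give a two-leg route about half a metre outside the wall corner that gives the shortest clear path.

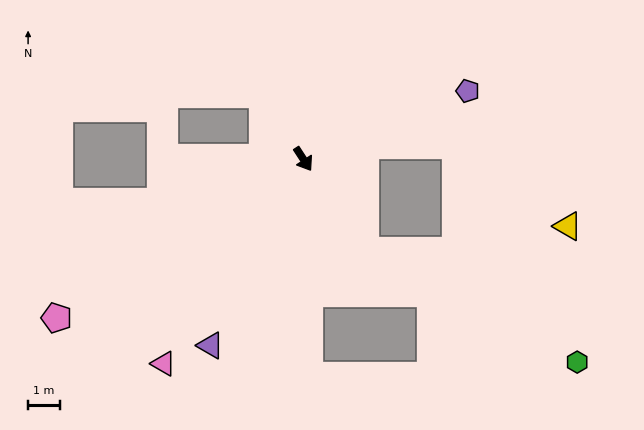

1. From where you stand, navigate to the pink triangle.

turn right 67°, forward 7.8 m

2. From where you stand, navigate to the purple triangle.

turn right 60°, forward 6.5 m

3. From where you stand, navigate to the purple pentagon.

turn left 79°, forward 5.6 m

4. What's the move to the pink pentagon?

turn right 90°, forward 9.2 m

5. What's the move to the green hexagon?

blocked — forward 3.4 m, then turn left 29°, forward 7.5 m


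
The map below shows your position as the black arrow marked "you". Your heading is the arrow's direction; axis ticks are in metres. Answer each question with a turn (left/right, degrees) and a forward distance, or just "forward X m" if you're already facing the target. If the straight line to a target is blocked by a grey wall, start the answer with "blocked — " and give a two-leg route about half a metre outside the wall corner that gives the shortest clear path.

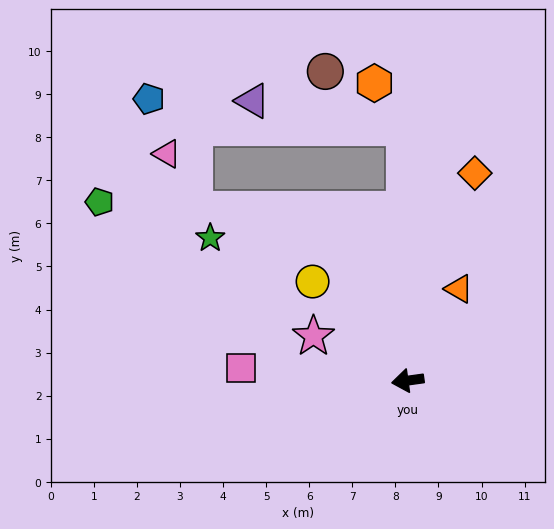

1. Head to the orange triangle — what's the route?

turn right 127°, forward 2.4 m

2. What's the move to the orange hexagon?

blocked — turn right 97°, forward 5.9 m, then turn left 34°, forward 1.2 m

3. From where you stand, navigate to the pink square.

turn right 12°, forward 3.9 m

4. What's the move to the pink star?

turn right 33°, forward 2.4 m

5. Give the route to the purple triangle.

blocked — turn right 97°, forward 5.9 m, then turn left 79°, forward 3.6 m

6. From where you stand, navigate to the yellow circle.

turn right 54°, forward 3.2 m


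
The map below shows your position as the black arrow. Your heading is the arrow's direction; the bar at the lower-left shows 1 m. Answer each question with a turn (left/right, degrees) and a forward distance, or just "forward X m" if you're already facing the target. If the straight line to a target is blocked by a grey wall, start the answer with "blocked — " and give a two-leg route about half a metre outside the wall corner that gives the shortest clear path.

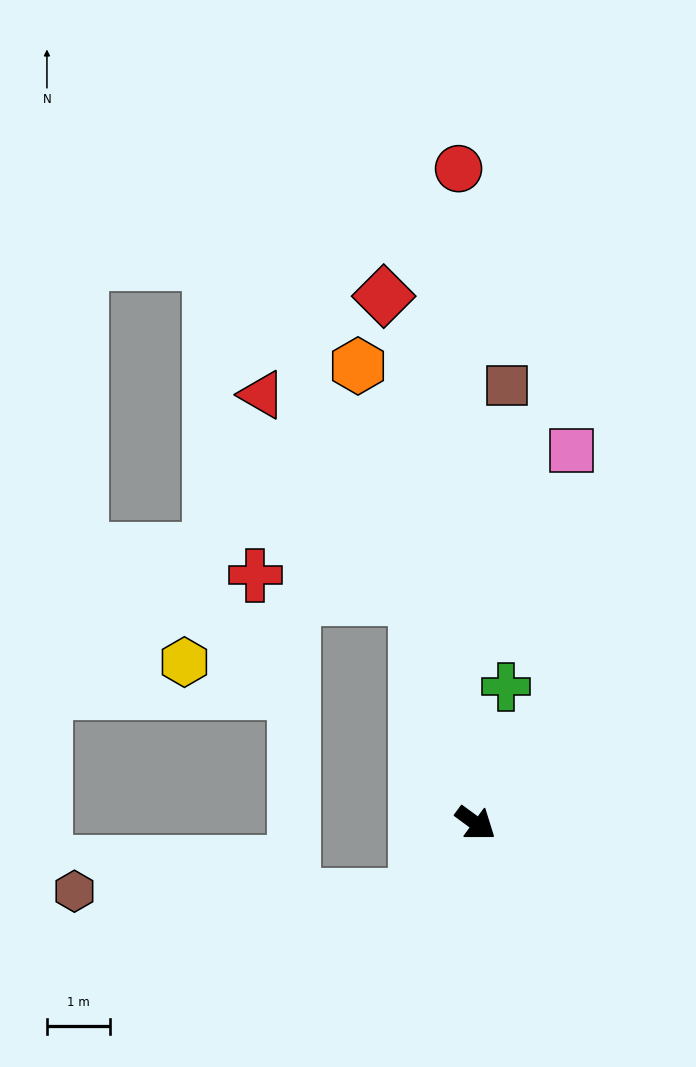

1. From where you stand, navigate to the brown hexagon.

blocked — turn right 94°, forward 1.5 m, then turn right 50°, forward 5.4 m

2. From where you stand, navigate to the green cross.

turn left 114°, forward 2.2 m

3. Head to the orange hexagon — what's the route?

turn left 141°, forward 7.5 m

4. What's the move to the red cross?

blocked — turn left 141°, forward 3.7 m, then turn left 67°, forward 2.6 m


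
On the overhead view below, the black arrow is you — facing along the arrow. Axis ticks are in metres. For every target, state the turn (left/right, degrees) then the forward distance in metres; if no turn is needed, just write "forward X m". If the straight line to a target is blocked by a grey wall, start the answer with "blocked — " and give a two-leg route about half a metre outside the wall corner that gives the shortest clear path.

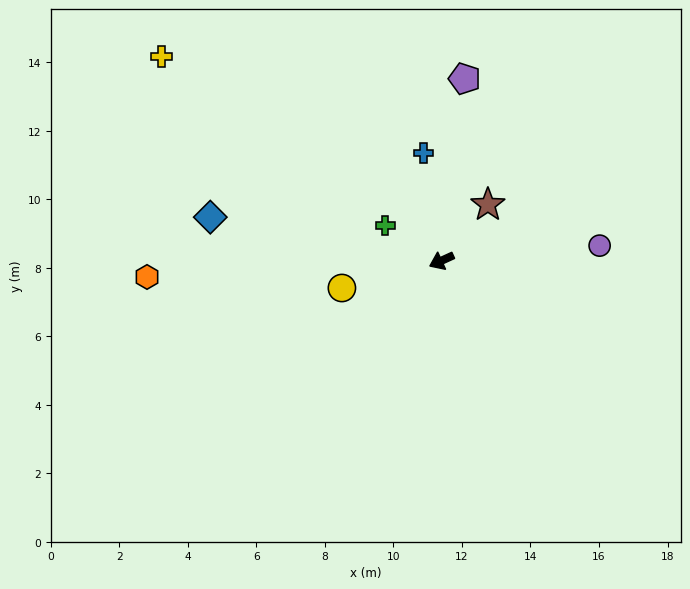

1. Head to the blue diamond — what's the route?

turn right 35°, forward 6.9 m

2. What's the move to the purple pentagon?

turn right 122°, forward 5.4 m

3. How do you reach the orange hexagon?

turn right 21°, forward 8.6 m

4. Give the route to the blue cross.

turn right 105°, forward 3.2 m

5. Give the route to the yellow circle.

turn right 9°, forward 3.0 m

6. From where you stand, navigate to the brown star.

turn right 154°, forward 2.1 m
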